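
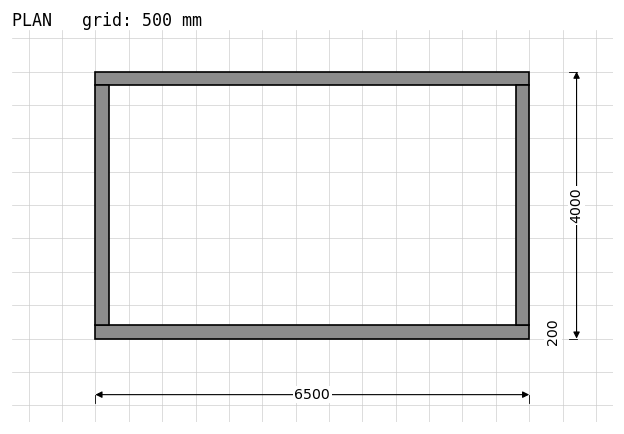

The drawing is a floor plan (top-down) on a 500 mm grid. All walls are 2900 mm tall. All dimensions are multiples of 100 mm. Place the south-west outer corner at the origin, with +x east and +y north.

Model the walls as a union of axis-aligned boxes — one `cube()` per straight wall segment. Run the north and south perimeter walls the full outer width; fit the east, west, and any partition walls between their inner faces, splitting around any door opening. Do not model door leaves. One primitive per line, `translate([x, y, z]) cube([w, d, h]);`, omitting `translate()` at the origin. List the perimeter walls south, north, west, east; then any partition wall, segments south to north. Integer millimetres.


cube([6500, 200, 2900]);
translate([0, 3800, 0]) cube([6500, 200, 2900]);
translate([0, 200, 0]) cube([200, 3600, 2900]);
translate([6300, 200, 0]) cube([200, 3600, 2900]);


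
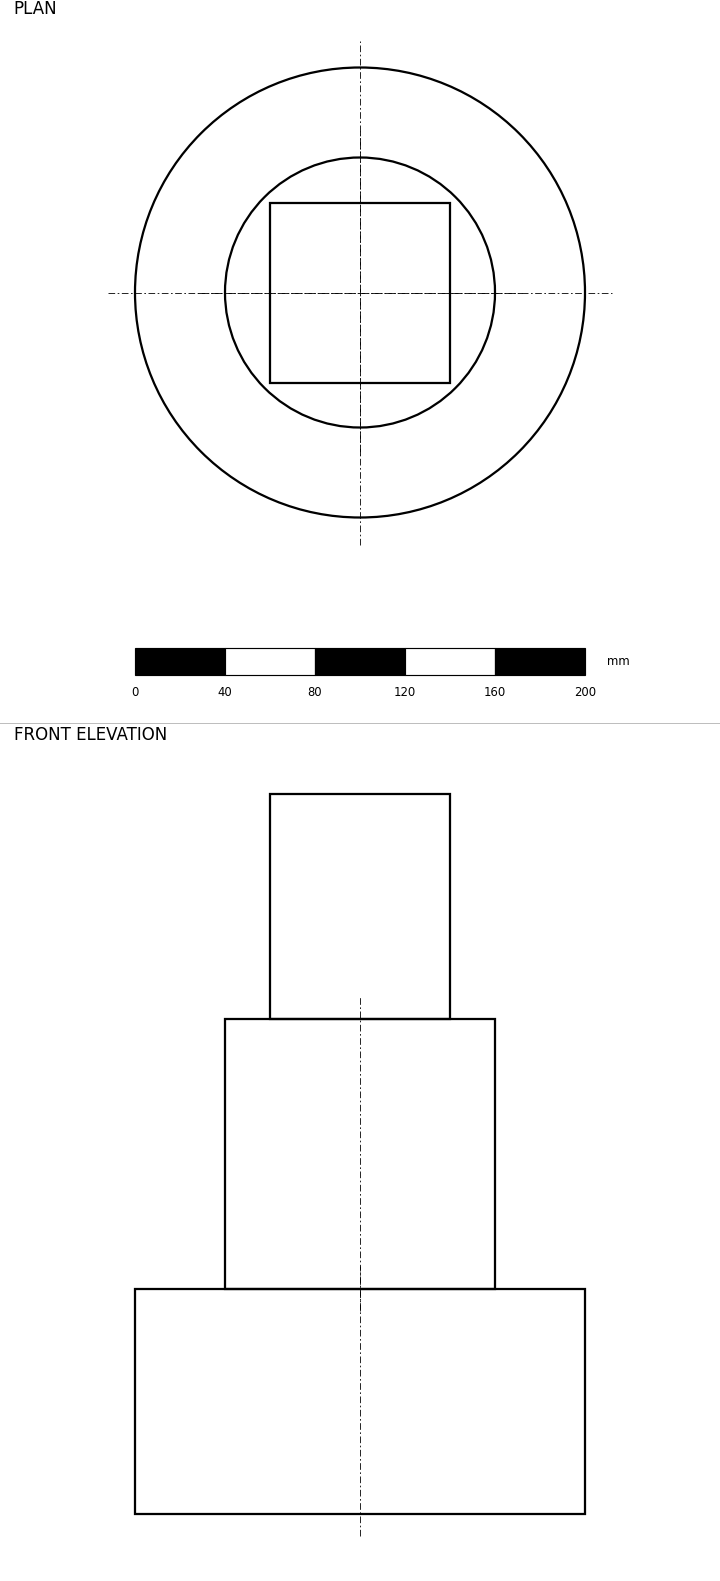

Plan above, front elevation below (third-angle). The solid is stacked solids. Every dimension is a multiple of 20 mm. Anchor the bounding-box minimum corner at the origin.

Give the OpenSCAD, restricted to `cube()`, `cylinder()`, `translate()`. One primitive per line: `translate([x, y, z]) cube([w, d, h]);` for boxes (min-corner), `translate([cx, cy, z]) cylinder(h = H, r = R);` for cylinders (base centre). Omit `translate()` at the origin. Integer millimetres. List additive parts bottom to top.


translate([100, 100, 0]) cylinder(h = 100, r = 100);
translate([100, 100, 100]) cylinder(h = 120, r = 60);
translate([60, 60, 220]) cube([80, 80, 100]);


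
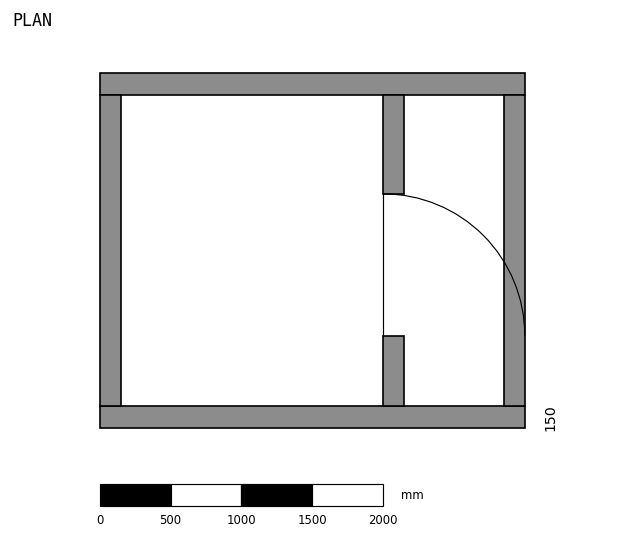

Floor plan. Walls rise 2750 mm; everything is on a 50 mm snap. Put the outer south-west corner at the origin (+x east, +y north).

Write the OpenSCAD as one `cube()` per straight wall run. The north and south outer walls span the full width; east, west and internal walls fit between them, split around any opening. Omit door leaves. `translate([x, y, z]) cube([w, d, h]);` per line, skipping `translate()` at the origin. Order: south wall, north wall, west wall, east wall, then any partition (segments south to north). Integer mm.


cube([3000, 150, 2750]);
translate([0, 2350, 0]) cube([3000, 150, 2750]);
translate([0, 150, 0]) cube([150, 2200, 2750]);
translate([2850, 150, 0]) cube([150, 2200, 2750]);
translate([2000, 150, 0]) cube([150, 500, 2750]);
translate([2000, 1650, 0]) cube([150, 700, 2750]);


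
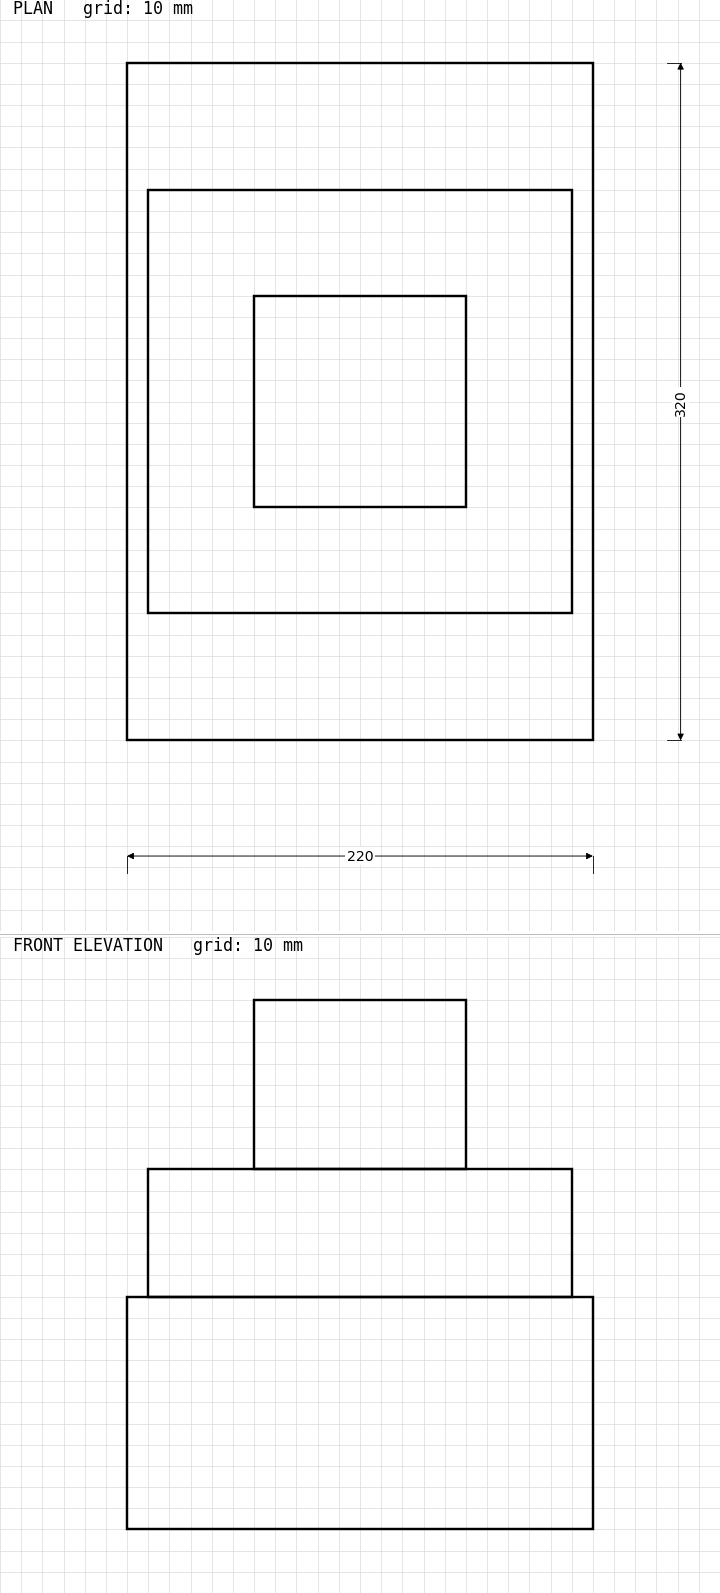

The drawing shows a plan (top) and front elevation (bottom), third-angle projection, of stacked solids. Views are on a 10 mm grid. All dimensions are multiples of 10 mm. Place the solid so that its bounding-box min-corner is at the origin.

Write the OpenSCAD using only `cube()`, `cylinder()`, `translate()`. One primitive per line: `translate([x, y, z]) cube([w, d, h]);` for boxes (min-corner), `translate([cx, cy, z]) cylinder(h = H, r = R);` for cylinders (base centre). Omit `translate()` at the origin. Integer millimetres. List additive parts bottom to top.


cube([220, 320, 110]);
translate([10, 60, 110]) cube([200, 200, 60]);
translate([60, 110, 170]) cube([100, 100, 80]);


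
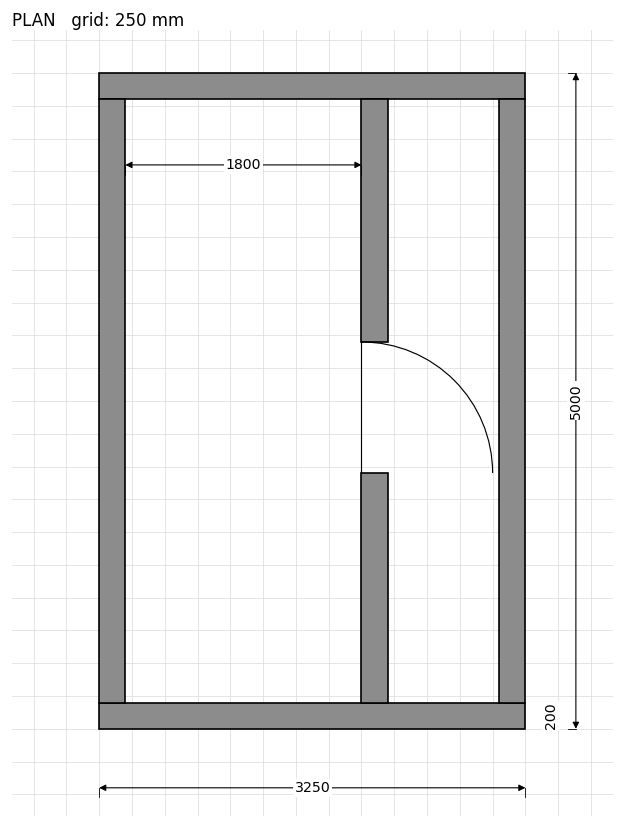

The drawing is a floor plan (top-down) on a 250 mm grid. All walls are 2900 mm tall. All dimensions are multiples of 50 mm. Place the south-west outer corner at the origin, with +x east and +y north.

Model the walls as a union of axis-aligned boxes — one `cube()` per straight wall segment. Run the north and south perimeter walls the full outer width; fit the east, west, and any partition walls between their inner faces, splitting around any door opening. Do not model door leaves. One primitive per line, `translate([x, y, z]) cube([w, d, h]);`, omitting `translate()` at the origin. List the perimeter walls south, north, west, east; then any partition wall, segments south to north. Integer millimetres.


cube([3250, 200, 2900]);
translate([0, 4800, 0]) cube([3250, 200, 2900]);
translate([0, 200, 0]) cube([200, 4600, 2900]);
translate([3050, 200, 0]) cube([200, 4600, 2900]);
translate([2000, 200, 0]) cube([200, 1750, 2900]);
translate([2000, 2950, 0]) cube([200, 1850, 2900]);


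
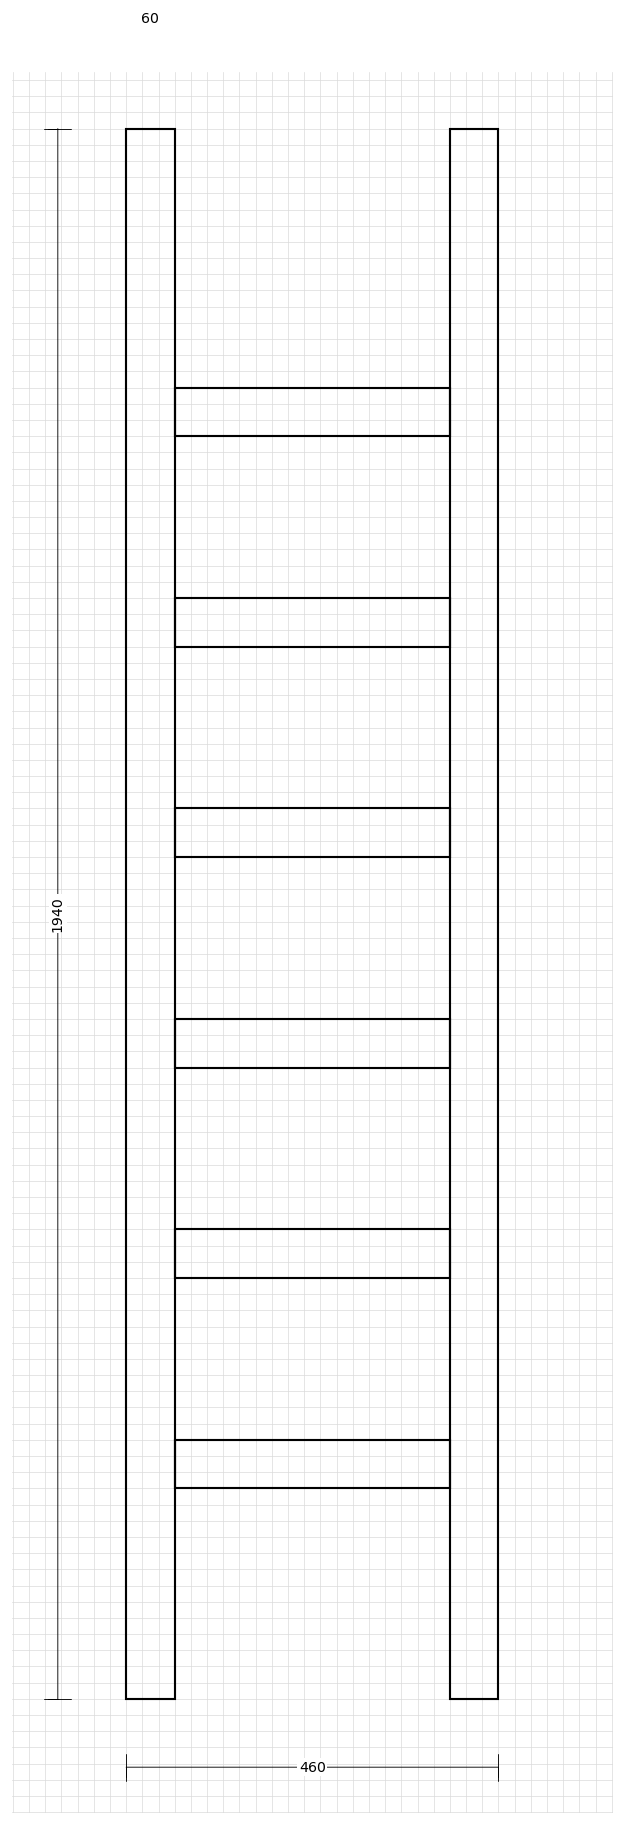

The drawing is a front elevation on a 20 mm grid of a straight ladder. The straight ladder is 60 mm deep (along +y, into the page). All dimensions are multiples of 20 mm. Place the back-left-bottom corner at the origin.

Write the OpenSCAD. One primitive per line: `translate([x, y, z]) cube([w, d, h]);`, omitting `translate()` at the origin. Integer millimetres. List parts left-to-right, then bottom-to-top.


cube([60, 60, 1940]);
translate([60, 0, 260]) cube([340, 60, 60]);
translate([60, 0, 520]) cube([340, 60, 60]);
translate([60, 0, 780]) cube([340, 60, 60]);
translate([60, 0, 1040]) cube([340, 60, 60]);
translate([60, 0, 1300]) cube([340, 60, 60]);
translate([60, 0, 1560]) cube([340, 60, 60]);
translate([400, 0, 0]) cube([60, 60, 1940]);


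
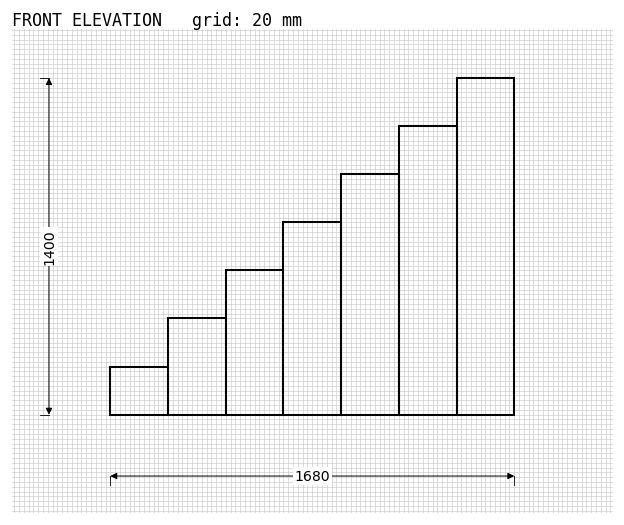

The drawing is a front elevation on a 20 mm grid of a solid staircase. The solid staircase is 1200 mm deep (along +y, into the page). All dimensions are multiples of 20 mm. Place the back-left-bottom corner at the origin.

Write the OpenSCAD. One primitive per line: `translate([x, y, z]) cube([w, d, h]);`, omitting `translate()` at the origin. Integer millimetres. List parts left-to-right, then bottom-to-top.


cube([240, 1200, 200]);
translate([240, 0, 0]) cube([240, 1200, 400]);
translate([480, 0, 0]) cube([240, 1200, 600]);
translate([720, 0, 0]) cube([240, 1200, 800]);
translate([960, 0, 0]) cube([240, 1200, 1000]);
translate([1200, 0, 0]) cube([240, 1200, 1200]);
translate([1440, 0, 0]) cube([240, 1200, 1400]);


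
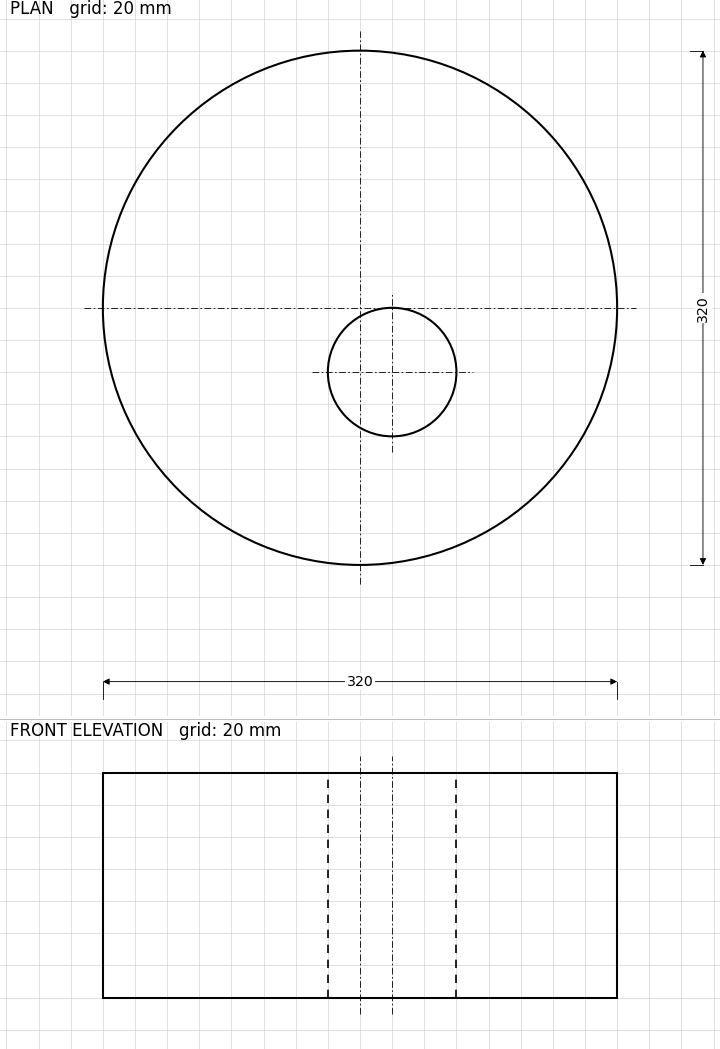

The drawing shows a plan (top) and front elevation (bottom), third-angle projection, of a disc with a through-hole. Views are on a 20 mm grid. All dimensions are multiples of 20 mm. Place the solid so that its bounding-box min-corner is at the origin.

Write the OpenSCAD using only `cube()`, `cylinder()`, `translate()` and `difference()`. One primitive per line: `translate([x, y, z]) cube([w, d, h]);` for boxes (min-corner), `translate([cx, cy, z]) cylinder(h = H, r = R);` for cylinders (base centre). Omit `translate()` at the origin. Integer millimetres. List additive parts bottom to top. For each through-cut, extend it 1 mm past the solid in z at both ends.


difference() {
  translate([160, 160, 0]) cylinder(h = 140, r = 160);
  translate([180, 120, -1]) cylinder(h = 142, r = 40);
}


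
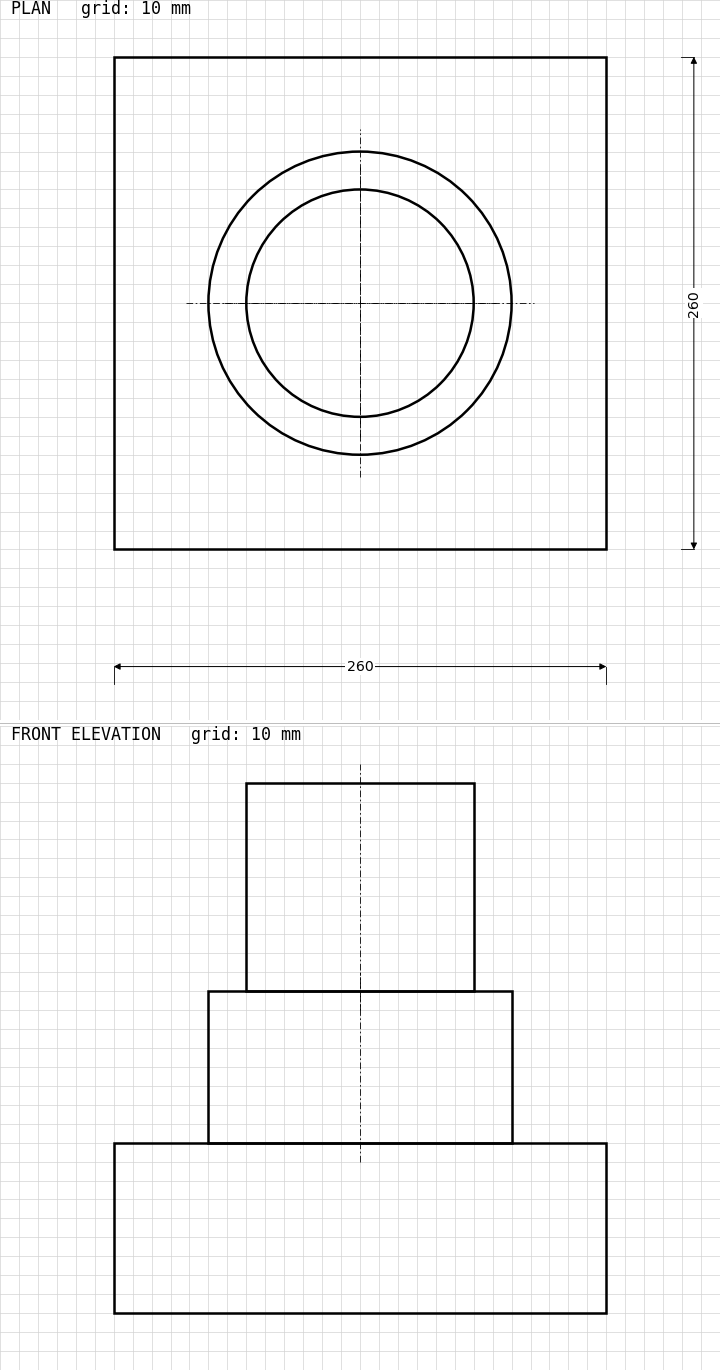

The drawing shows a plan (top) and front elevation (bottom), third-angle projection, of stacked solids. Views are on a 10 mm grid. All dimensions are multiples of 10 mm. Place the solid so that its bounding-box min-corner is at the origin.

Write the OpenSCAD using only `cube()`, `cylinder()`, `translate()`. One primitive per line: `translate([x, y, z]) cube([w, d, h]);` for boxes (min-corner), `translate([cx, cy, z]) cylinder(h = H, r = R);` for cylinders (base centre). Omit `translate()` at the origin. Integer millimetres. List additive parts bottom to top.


cube([260, 260, 90]);
translate([130, 130, 90]) cylinder(h = 80, r = 80);
translate([130, 130, 170]) cylinder(h = 110, r = 60);


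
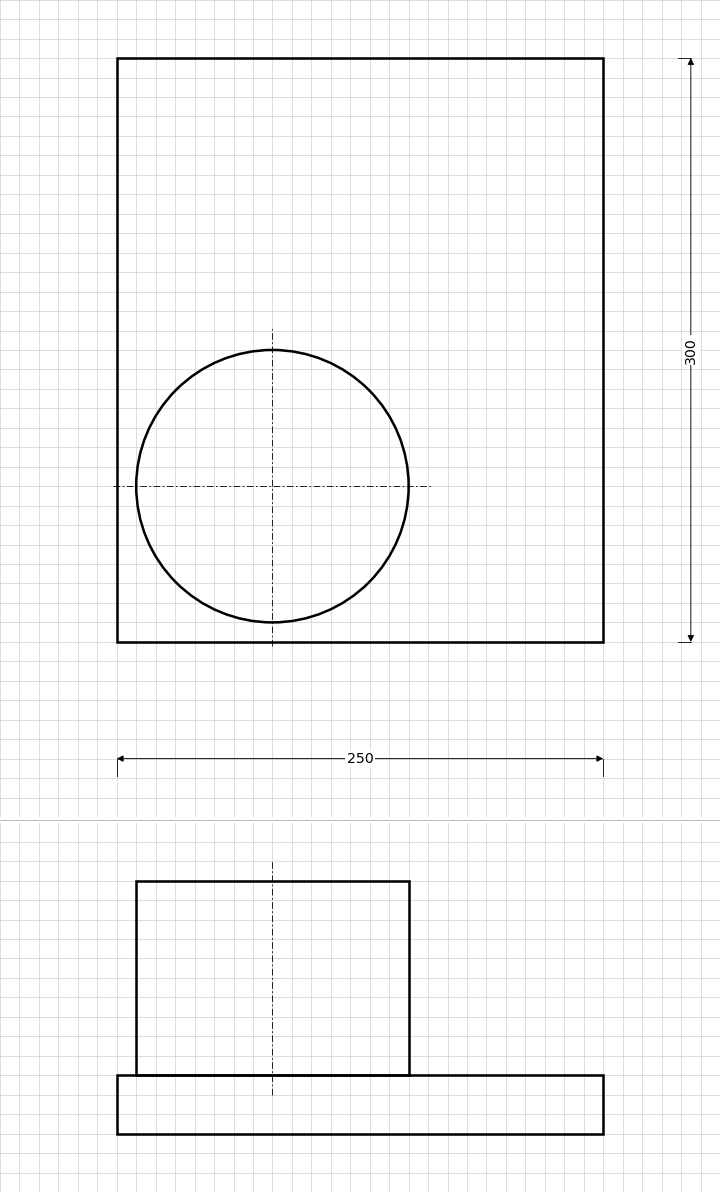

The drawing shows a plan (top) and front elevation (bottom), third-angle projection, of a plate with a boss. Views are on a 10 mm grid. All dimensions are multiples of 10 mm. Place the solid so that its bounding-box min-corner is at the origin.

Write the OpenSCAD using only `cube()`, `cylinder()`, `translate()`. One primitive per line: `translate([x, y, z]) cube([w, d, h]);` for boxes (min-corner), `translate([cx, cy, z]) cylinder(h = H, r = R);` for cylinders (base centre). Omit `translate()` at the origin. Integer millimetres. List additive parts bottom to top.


cube([250, 300, 30]);
translate([80, 80, 30]) cylinder(h = 100, r = 70);


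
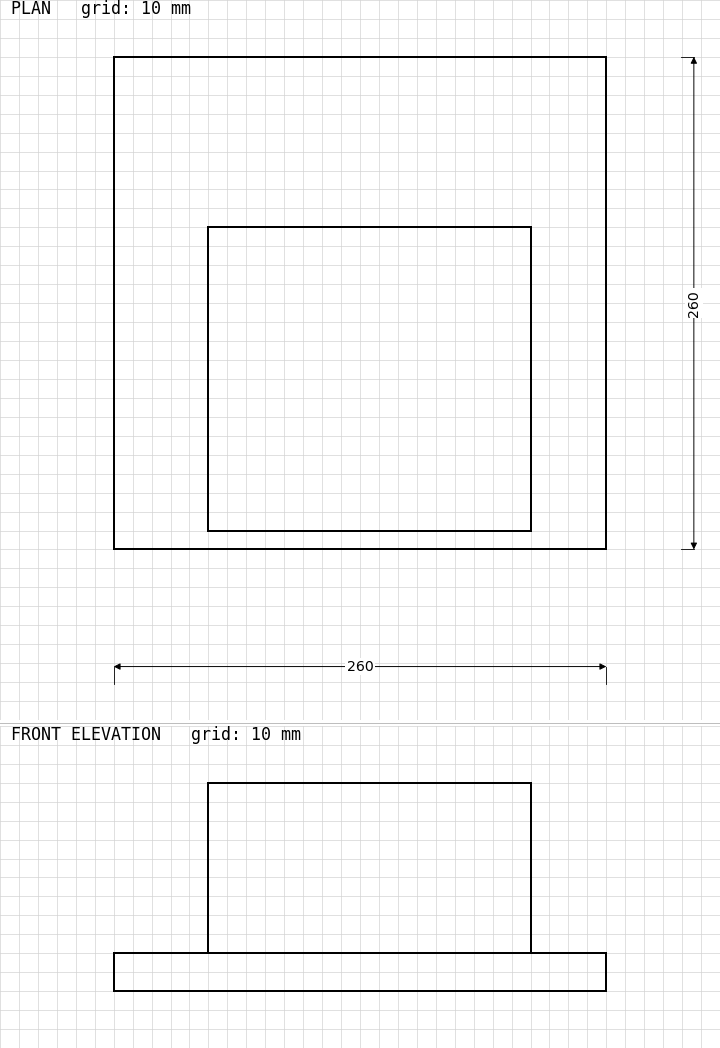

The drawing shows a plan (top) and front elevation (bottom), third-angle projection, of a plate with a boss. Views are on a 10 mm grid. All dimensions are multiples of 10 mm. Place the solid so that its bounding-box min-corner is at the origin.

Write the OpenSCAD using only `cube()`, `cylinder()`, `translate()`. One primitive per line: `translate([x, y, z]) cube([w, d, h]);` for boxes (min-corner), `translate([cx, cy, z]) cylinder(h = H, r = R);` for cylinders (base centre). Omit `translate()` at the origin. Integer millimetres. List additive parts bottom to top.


cube([260, 260, 20]);
translate([50, 10, 20]) cube([170, 160, 90]);


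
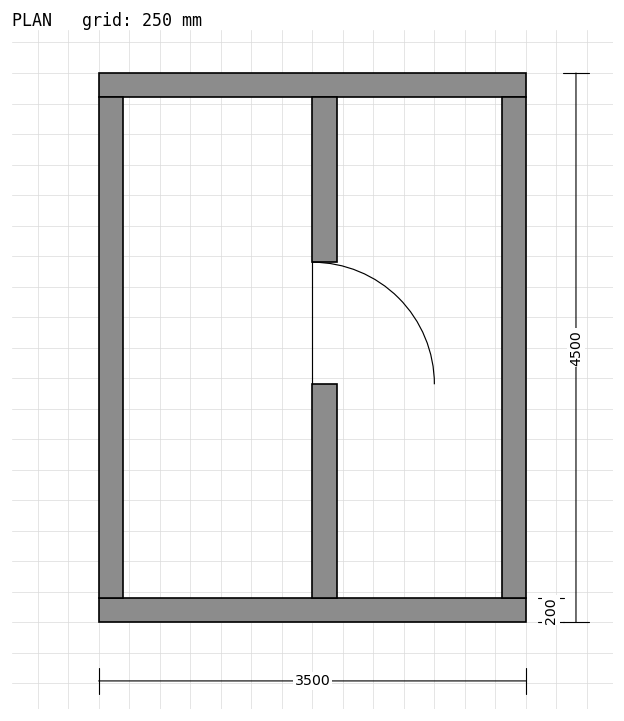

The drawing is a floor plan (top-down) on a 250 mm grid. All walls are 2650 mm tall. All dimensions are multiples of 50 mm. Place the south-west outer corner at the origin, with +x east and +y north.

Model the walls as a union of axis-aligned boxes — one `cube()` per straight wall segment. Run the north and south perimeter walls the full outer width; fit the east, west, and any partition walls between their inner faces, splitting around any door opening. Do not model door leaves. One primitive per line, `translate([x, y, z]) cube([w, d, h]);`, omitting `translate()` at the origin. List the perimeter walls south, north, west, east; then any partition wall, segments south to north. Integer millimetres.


cube([3500, 200, 2650]);
translate([0, 4300, 0]) cube([3500, 200, 2650]);
translate([0, 200, 0]) cube([200, 4100, 2650]);
translate([3300, 200, 0]) cube([200, 4100, 2650]);
translate([1750, 200, 0]) cube([200, 1750, 2650]);
translate([1750, 2950, 0]) cube([200, 1350, 2650]);


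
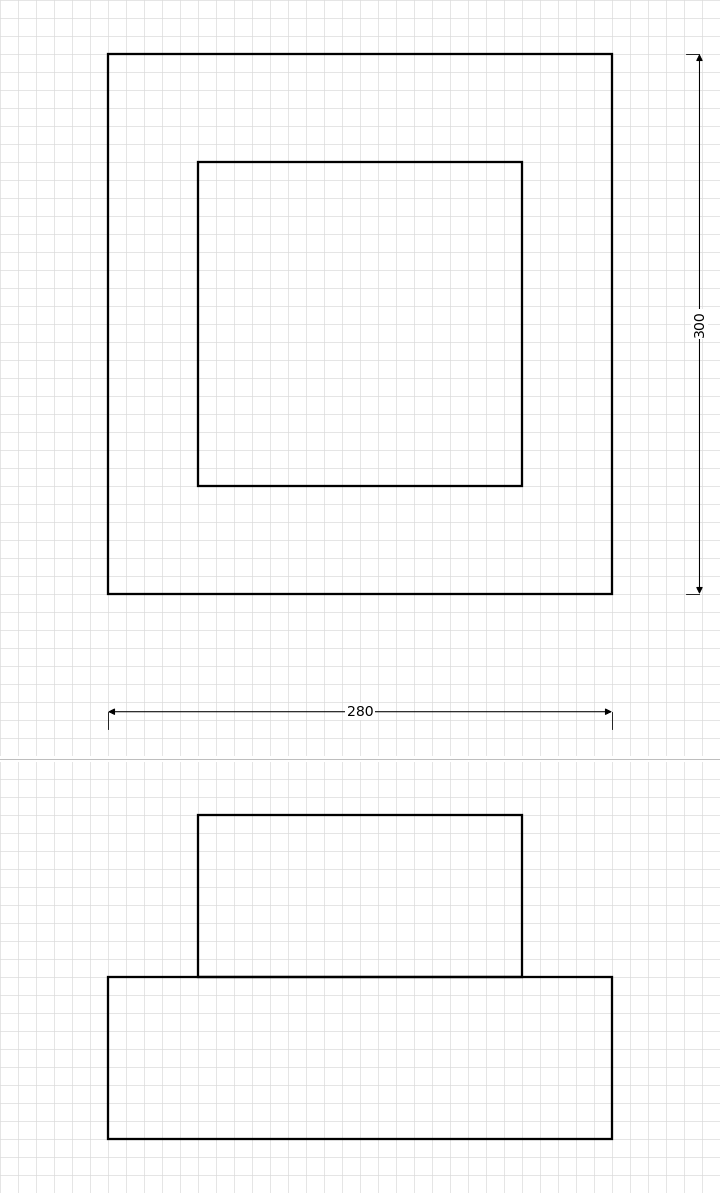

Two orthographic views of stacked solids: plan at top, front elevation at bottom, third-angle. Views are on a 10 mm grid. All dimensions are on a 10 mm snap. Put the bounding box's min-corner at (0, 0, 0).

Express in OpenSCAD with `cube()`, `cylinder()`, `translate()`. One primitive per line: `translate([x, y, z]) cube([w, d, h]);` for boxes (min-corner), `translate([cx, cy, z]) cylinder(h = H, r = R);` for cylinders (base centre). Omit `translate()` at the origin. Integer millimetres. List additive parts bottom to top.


cube([280, 300, 90]);
translate([50, 60, 90]) cube([180, 180, 90]);


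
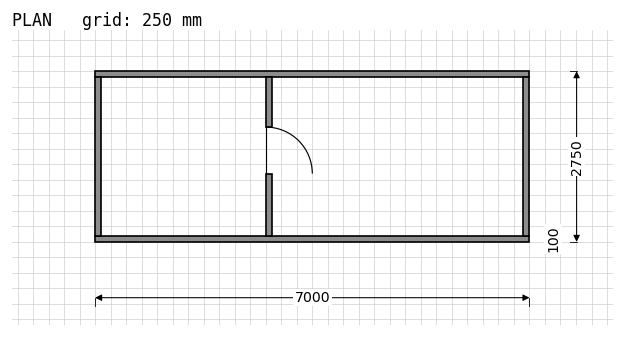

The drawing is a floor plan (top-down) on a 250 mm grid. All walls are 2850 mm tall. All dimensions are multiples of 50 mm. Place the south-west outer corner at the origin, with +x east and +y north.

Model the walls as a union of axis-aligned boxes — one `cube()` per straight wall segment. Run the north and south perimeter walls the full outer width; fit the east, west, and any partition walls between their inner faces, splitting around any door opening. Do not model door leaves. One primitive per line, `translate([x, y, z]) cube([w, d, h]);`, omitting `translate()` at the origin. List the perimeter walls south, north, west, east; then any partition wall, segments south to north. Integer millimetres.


cube([7000, 100, 2850]);
translate([0, 2650, 0]) cube([7000, 100, 2850]);
translate([0, 100, 0]) cube([100, 2550, 2850]);
translate([6900, 100, 0]) cube([100, 2550, 2850]);
translate([2750, 100, 0]) cube([100, 1000, 2850]);
translate([2750, 1850, 0]) cube([100, 800, 2850]);


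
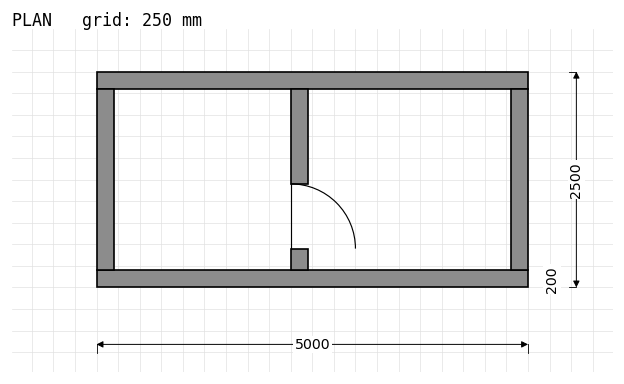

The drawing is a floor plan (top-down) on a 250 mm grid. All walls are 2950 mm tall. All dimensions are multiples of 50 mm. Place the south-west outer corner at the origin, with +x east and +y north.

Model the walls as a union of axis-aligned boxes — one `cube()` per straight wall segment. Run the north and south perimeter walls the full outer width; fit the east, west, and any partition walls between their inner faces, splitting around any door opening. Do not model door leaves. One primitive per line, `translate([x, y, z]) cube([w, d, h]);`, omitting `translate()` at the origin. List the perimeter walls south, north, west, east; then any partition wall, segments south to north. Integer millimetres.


cube([5000, 200, 2950]);
translate([0, 2300, 0]) cube([5000, 200, 2950]);
translate([0, 200, 0]) cube([200, 2100, 2950]);
translate([4800, 200, 0]) cube([200, 2100, 2950]);
translate([2250, 200, 0]) cube([200, 250, 2950]);
translate([2250, 1200, 0]) cube([200, 1100, 2950]);


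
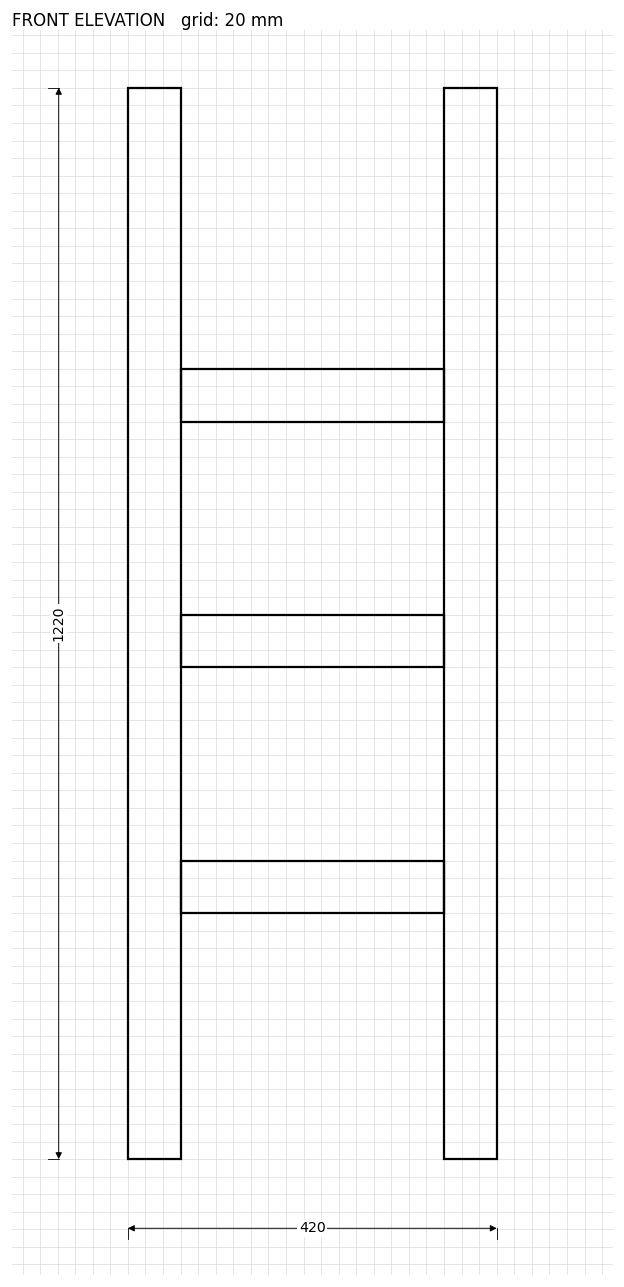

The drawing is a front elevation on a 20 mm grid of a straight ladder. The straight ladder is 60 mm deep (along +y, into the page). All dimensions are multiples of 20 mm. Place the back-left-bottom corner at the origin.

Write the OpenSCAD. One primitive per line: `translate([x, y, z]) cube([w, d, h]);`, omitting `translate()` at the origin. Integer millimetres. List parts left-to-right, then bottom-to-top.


cube([60, 60, 1220]);
translate([60, 0, 280]) cube([300, 60, 60]);
translate([60, 0, 560]) cube([300, 60, 60]);
translate([60, 0, 840]) cube([300, 60, 60]);
translate([360, 0, 0]) cube([60, 60, 1220]);


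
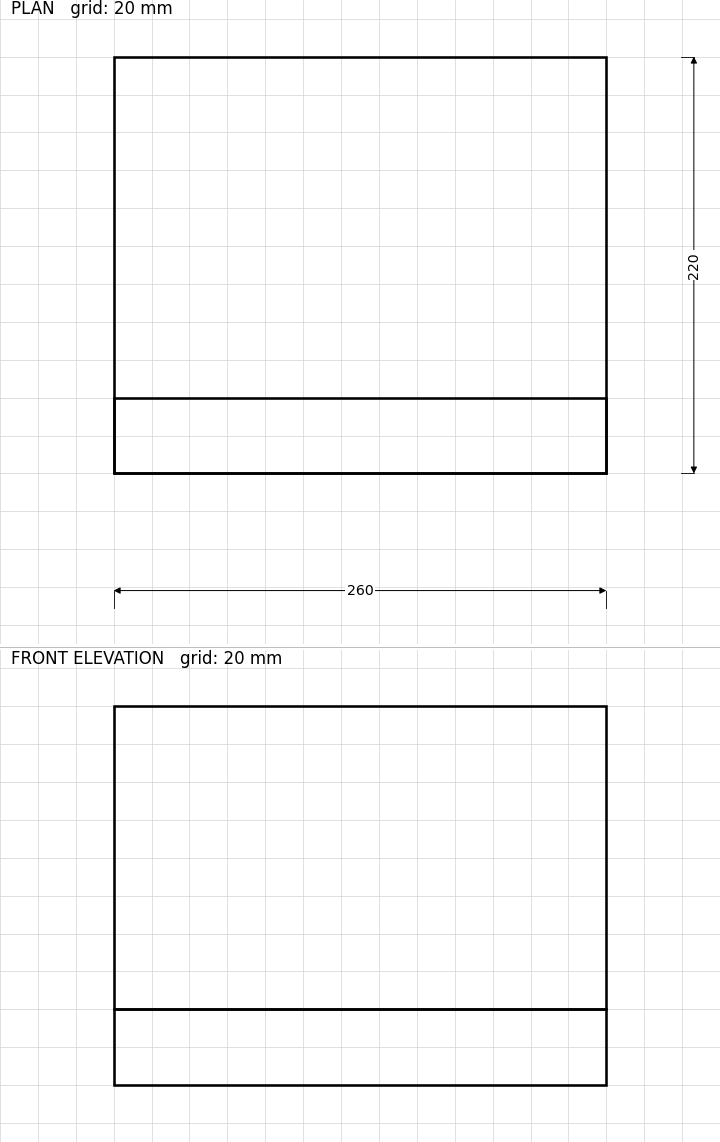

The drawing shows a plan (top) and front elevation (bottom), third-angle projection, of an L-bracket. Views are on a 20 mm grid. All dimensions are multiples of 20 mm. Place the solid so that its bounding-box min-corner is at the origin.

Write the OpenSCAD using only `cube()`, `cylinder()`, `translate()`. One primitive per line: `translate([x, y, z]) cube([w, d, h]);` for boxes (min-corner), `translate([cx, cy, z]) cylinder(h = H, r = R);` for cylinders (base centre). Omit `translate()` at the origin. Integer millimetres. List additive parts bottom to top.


cube([260, 220, 40]);
translate([0, 0, 40]) cube([260, 40, 160]);


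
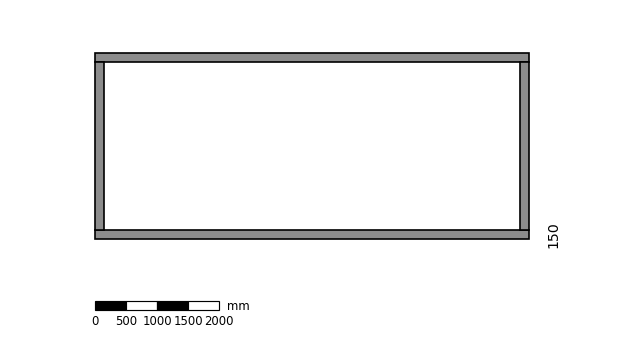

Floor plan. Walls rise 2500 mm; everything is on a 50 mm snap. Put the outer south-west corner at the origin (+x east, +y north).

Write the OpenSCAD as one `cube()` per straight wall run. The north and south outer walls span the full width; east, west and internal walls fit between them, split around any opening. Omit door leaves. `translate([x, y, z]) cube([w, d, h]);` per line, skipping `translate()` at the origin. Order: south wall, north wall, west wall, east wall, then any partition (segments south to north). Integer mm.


cube([7000, 150, 2500]);
translate([0, 2850, 0]) cube([7000, 150, 2500]);
translate([0, 150, 0]) cube([150, 2700, 2500]);
translate([6850, 150, 0]) cube([150, 2700, 2500]);


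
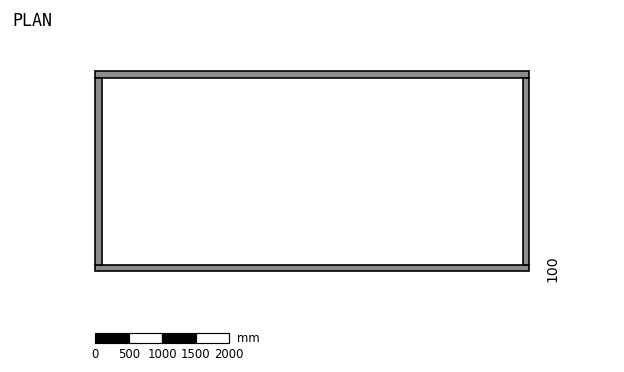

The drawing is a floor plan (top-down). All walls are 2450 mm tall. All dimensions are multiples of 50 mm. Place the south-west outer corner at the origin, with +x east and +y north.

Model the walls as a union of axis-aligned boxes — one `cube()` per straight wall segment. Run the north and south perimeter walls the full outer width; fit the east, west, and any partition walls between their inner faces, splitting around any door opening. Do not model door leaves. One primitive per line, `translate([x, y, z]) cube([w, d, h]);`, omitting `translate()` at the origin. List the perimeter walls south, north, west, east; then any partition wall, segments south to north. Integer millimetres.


cube([6500, 100, 2450]);
translate([0, 2900, 0]) cube([6500, 100, 2450]);
translate([0, 100, 0]) cube([100, 2800, 2450]);
translate([6400, 100, 0]) cube([100, 2800, 2450]);


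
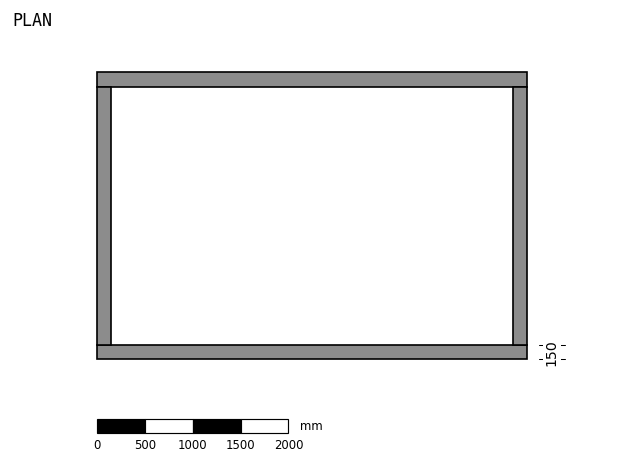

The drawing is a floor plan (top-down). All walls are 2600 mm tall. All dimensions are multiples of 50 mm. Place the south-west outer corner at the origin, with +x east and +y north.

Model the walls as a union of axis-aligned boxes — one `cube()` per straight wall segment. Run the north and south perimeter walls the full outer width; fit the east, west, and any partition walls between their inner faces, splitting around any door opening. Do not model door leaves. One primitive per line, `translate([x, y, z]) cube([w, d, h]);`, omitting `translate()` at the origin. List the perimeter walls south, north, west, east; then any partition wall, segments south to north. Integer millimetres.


cube([4500, 150, 2600]);
translate([0, 2850, 0]) cube([4500, 150, 2600]);
translate([0, 150, 0]) cube([150, 2700, 2600]);
translate([4350, 150, 0]) cube([150, 2700, 2600]);


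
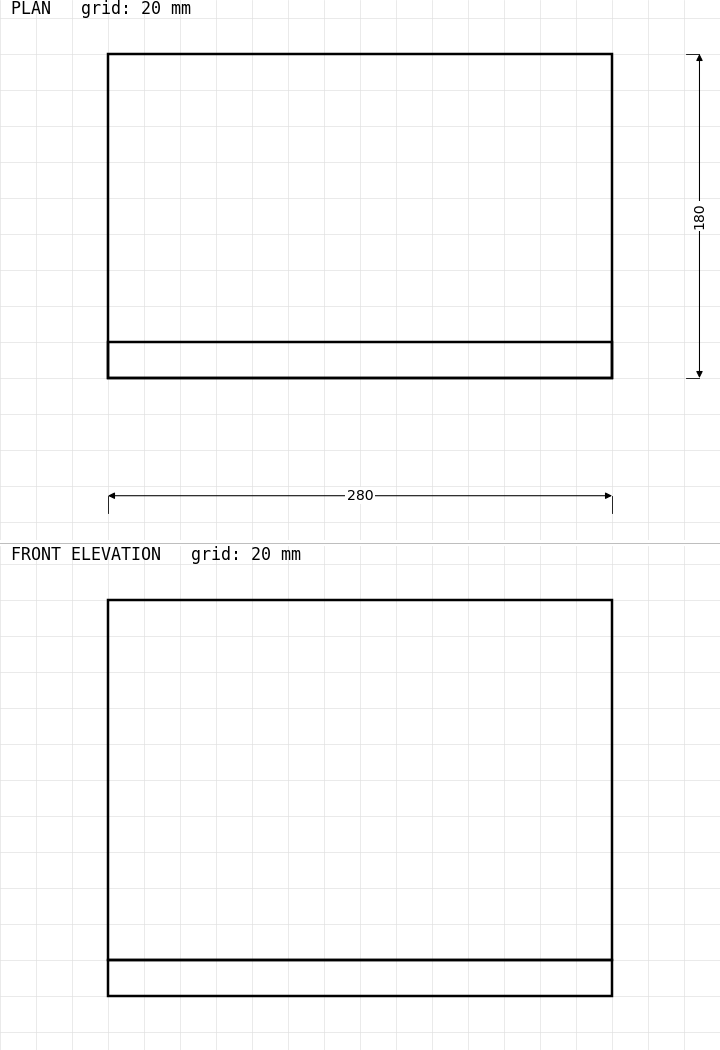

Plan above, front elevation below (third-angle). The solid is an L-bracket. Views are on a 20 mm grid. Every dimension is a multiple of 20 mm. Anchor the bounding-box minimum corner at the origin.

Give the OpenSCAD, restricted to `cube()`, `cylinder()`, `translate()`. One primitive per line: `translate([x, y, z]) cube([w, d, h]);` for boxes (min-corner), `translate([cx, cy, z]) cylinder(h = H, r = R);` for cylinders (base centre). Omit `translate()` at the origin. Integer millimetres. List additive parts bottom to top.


cube([280, 180, 20]);
translate([0, 0, 20]) cube([280, 20, 200]);


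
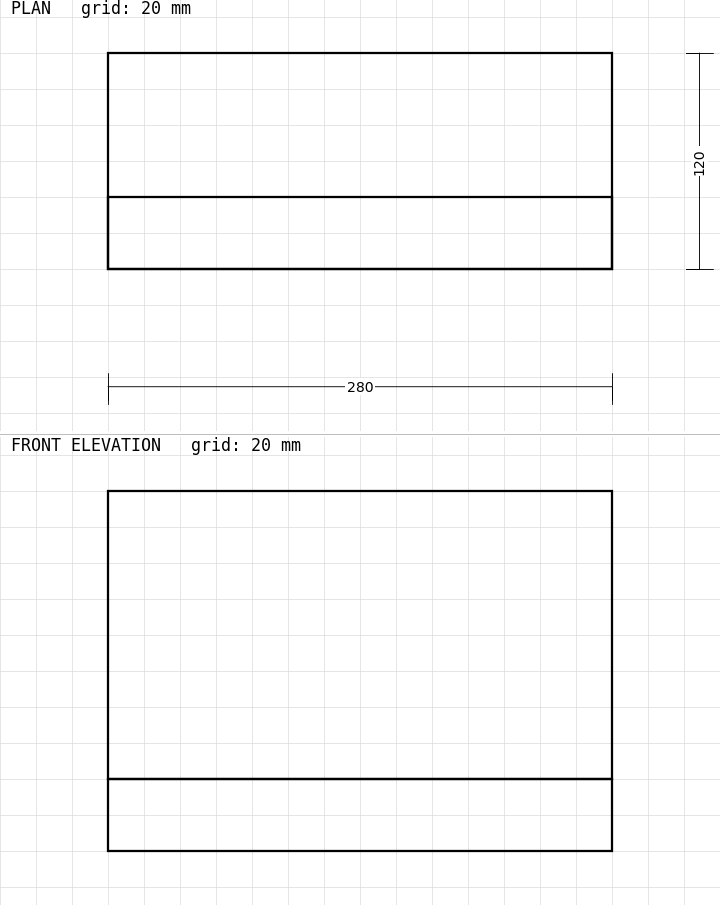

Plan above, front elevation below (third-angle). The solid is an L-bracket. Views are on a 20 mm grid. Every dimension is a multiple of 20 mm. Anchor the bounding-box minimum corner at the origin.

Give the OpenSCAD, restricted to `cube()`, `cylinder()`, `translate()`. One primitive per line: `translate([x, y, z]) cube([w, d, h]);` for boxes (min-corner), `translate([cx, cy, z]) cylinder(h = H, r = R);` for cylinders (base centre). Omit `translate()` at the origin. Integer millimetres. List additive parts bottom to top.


cube([280, 120, 40]);
translate([0, 0, 40]) cube([280, 40, 160]);


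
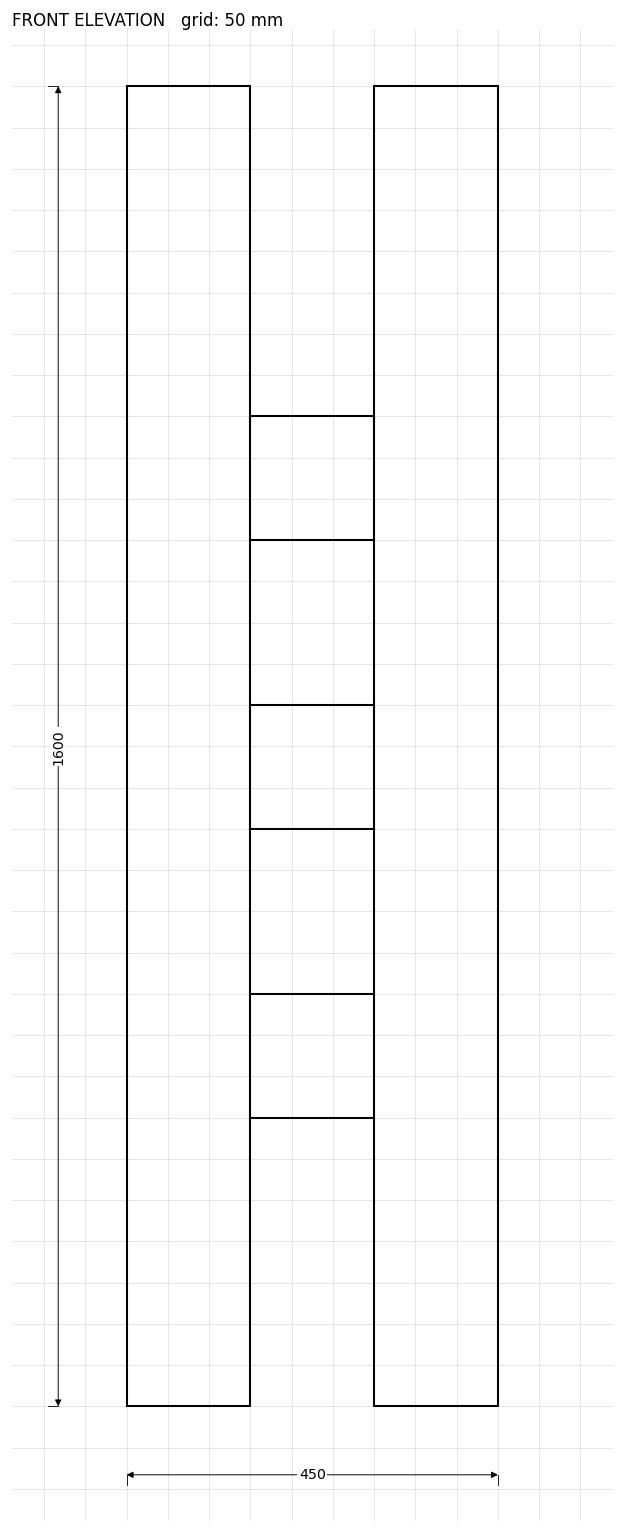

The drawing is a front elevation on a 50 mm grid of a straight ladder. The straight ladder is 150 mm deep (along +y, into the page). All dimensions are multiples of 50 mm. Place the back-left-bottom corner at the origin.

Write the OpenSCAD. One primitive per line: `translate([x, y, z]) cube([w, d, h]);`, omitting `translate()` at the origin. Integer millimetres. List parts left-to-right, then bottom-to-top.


cube([150, 150, 1600]);
translate([150, 0, 350]) cube([150, 150, 150]);
translate([150, 0, 700]) cube([150, 150, 150]);
translate([150, 0, 1050]) cube([150, 150, 150]);
translate([300, 0, 0]) cube([150, 150, 1600]);


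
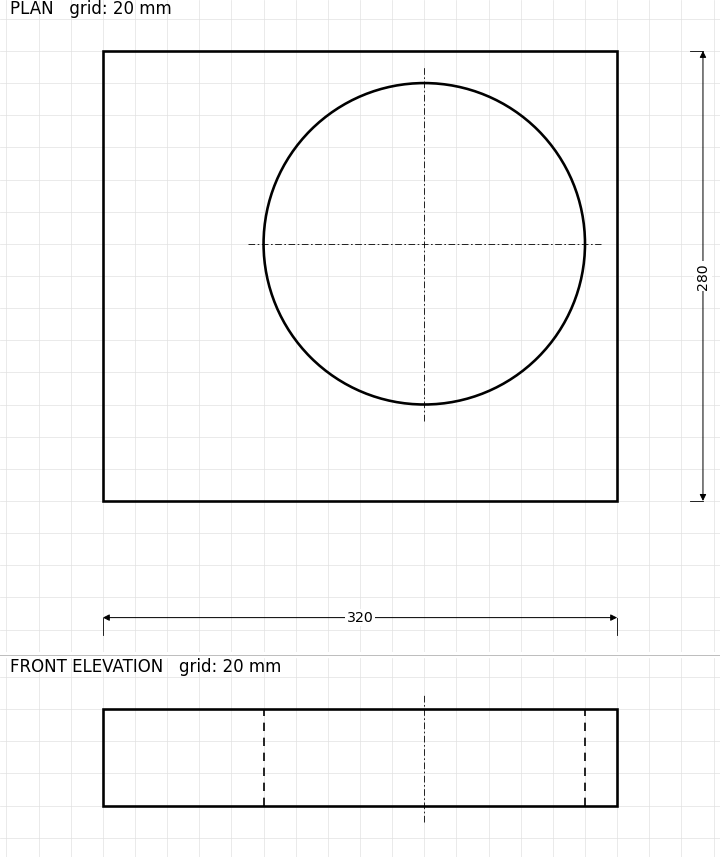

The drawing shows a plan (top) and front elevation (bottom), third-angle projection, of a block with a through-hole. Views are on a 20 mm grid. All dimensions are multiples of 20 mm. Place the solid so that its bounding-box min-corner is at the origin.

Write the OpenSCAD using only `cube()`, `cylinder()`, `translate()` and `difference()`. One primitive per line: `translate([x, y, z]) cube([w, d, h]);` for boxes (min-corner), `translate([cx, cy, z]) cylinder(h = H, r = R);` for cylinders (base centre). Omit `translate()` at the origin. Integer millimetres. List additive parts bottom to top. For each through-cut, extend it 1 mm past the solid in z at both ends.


difference() {
  cube([320, 280, 60]);
  translate([200, 160, -1]) cylinder(h = 62, r = 100);
}


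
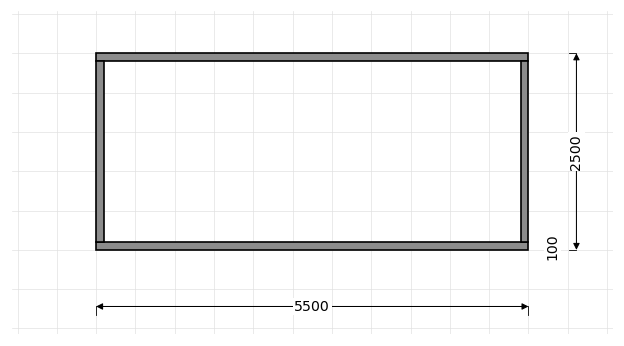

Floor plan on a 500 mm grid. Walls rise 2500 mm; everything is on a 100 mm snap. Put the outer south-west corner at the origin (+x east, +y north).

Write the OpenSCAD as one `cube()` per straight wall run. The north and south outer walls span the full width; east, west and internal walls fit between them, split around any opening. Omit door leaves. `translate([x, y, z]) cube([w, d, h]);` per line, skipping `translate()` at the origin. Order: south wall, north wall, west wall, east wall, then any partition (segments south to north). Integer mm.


cube([5500, 100, 2500]);
translate([0, 2400, 0]) cube([5500, 100, 2500]);
translate([0, 100, 0]) cube([100, 2300, 2500]);
translate([5400, 100, 0]) cube([100, 2300, 2500]);


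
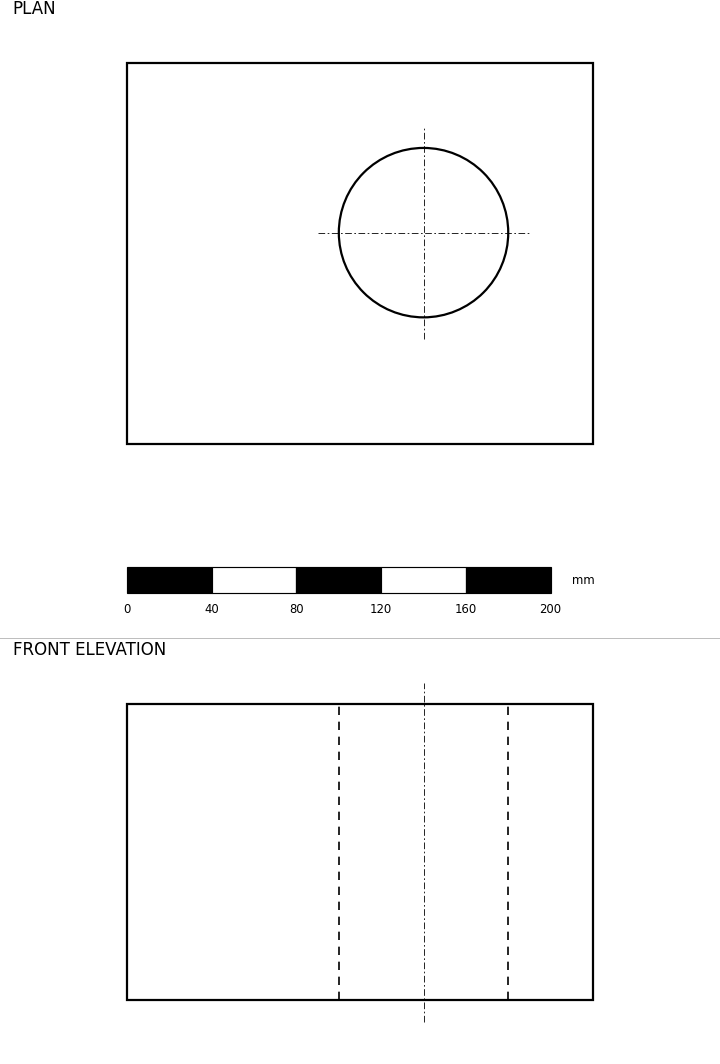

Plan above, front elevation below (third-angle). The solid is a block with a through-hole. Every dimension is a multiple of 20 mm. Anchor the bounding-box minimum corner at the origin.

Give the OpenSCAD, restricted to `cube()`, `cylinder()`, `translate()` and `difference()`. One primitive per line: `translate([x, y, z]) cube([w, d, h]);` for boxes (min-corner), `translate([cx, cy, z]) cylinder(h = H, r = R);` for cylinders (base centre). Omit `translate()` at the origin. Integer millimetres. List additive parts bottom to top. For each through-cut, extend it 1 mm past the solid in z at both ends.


difference() {
  cube([220, 180, 140]);
  translate([140, 100, -1]) cylinder(h = 142, r = 40);
}


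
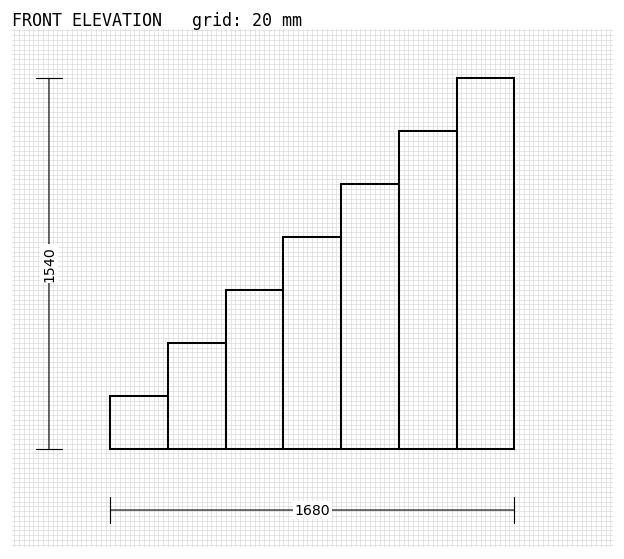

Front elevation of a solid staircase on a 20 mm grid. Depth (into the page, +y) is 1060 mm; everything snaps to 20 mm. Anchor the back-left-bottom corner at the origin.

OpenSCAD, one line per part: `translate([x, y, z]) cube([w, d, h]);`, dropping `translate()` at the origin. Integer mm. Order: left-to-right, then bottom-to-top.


cube([240, 1060, 220]);
translate([240, 0, 0]) cube([240, 1060, 440]);
translate([480, 0, 0]) cube([240, 1060, 660]);
translate([720, 0, 0]) cube([240, 1060, 880]);
translate([960, 0, 0]) cube([240, 1060, 1100]);
translate([1200, 0, 0]) cube([240, 1060, 1320]);
translate([1440, 0, 0]) cube([240, 1060, 1540]);


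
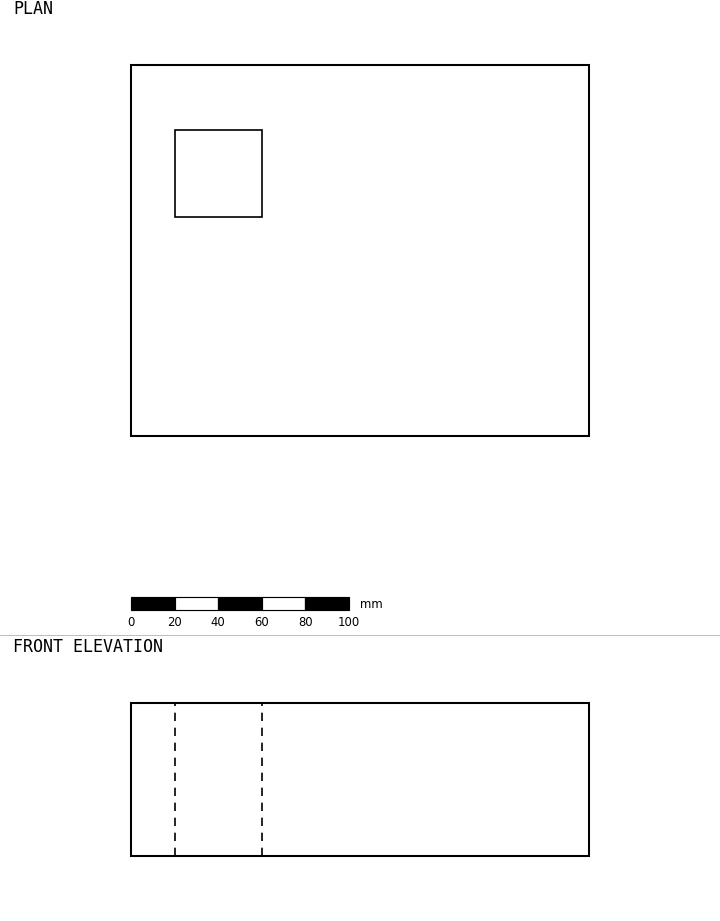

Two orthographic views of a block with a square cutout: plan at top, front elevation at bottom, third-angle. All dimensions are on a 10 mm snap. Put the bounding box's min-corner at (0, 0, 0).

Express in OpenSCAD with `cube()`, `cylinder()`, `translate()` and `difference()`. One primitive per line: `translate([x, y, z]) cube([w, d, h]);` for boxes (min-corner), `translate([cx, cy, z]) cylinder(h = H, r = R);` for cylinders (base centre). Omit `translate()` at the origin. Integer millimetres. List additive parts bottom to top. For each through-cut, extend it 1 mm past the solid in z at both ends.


difference() {
  cube([210, 170, 70]);
  translate([20, 100, -1]) cube([40, 40, 72]);
}


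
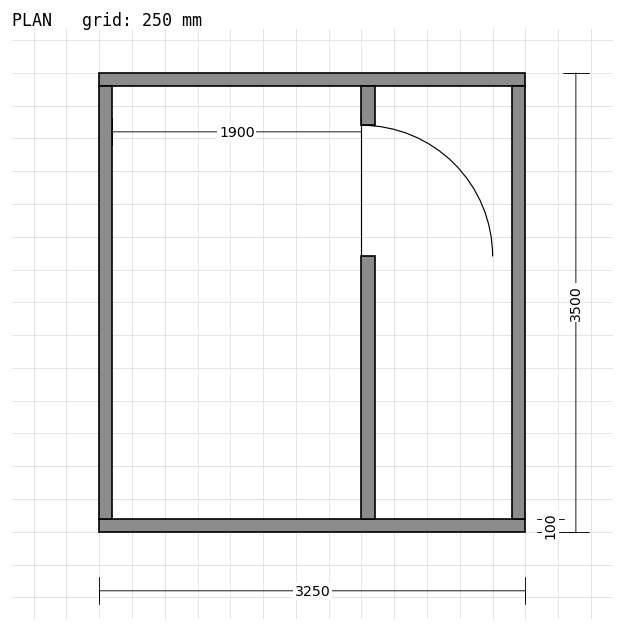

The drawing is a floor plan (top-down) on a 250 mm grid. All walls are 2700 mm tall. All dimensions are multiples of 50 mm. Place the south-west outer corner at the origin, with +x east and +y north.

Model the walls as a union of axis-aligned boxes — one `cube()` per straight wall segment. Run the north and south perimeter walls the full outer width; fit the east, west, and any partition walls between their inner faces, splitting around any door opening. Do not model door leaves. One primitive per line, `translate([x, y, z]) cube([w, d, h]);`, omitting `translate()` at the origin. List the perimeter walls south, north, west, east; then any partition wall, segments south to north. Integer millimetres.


cube([3250, 100, 2700]);
translate([0, 3400, 0]) cube([3250, 100, 2700]);
translate([0, 100, 0]) cube([100, 3300, 2700]);
translate([3150, 100, 0]) cube([100, 3300, 2700]);
translate([2000, 100, 0]) cube([100, 2000, 2700]);
translate([2000, 3100, 0]) cube([100, 300, 2700]);


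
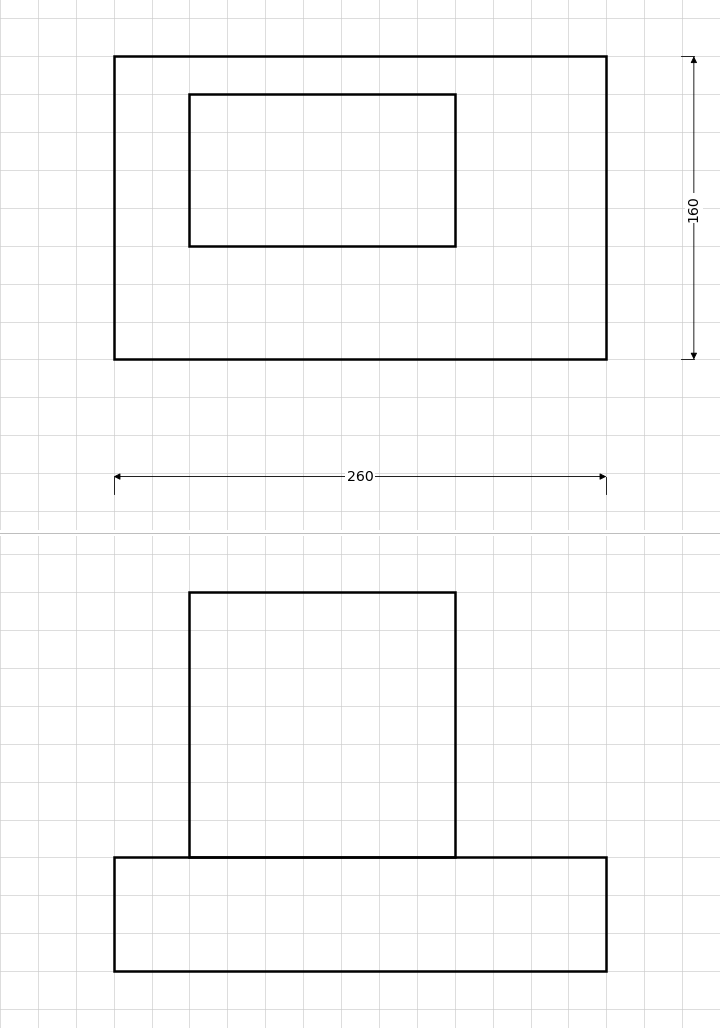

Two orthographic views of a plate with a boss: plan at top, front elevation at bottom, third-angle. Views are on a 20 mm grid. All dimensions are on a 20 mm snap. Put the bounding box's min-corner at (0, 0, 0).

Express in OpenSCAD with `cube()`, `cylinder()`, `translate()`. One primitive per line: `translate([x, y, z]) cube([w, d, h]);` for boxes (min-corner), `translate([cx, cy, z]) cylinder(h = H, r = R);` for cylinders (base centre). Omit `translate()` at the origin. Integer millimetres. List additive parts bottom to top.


cube([260, 160, 60]);
translate([40, 60, 60]) cube([140, 80, 140]);


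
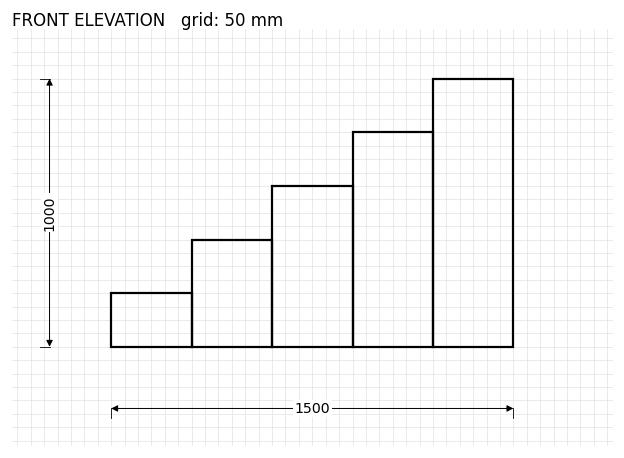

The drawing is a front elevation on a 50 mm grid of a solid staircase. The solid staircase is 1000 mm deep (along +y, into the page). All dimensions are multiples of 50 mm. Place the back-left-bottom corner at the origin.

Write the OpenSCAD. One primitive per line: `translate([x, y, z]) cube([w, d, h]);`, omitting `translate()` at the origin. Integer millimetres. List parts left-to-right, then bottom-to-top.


cube([300, 1000, 200]);
translate([300, 0, 0]) cube([300, 1000, 400]);
translate([600, 0, 0]) cube([300, 1000, 600]);
translate([900, 0, 0]) cube([300, 1000, 800]);
translate([1200, 0, 0]) cube([300, 1000, 1000]);


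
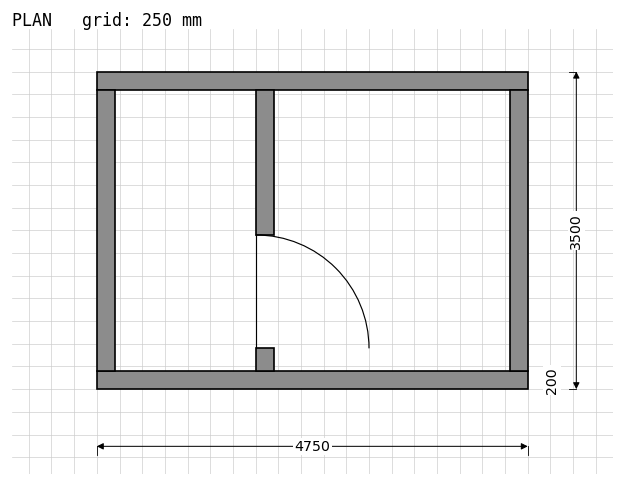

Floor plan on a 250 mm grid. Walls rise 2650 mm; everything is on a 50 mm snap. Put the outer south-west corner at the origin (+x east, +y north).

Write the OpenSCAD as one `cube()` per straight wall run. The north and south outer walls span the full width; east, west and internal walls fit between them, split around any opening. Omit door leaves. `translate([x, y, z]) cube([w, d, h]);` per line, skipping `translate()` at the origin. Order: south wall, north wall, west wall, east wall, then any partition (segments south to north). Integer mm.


cube([4750, 200, 2650]);
translate([0, 3300, 0]) cube([4750, 200, 2650]);
translate([0, 200, 0]) cube([200, 3100, 2650]);
translate([4550, 200, 0]) cube([200, 3100, 2650]);
translate([1750, 200, 0]) cube([200, 250, 2650]);
translate([1750, 1700, 0]) cube([200, 1600, 2650]);


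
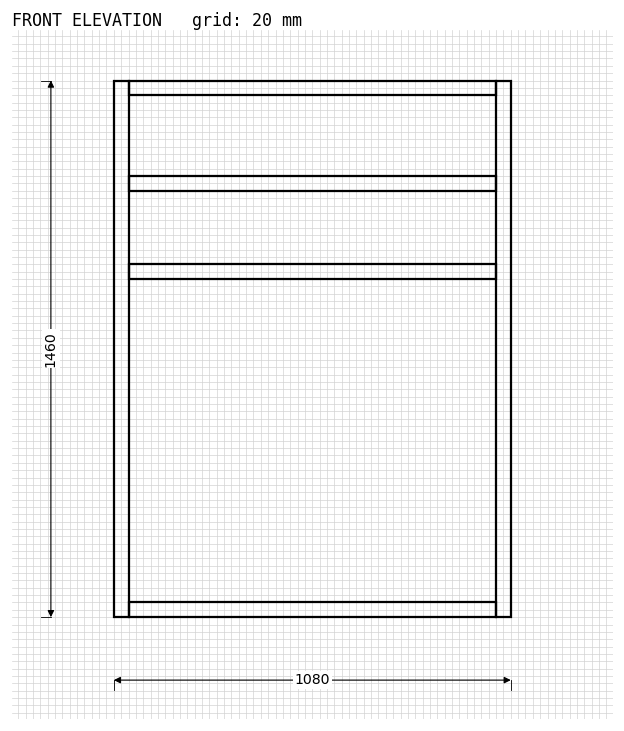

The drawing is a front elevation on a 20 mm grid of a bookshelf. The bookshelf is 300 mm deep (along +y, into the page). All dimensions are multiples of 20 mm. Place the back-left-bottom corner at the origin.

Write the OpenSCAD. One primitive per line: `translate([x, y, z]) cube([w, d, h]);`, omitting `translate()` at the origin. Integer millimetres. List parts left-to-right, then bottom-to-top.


cube([40, 300, 1460]);
translate([40, 0, 0]) cube([1000, 300, 40]);
translate([40, 0, 920]) cube([1000, 300, 40]);
translate([40, 0, 1160]) cube([1000, 300, 40]);
translate([40, 0, 1420]) cube([1000, 300, 40]);
translate([1040, 0, 0]) cube([40, 300, 1460]);


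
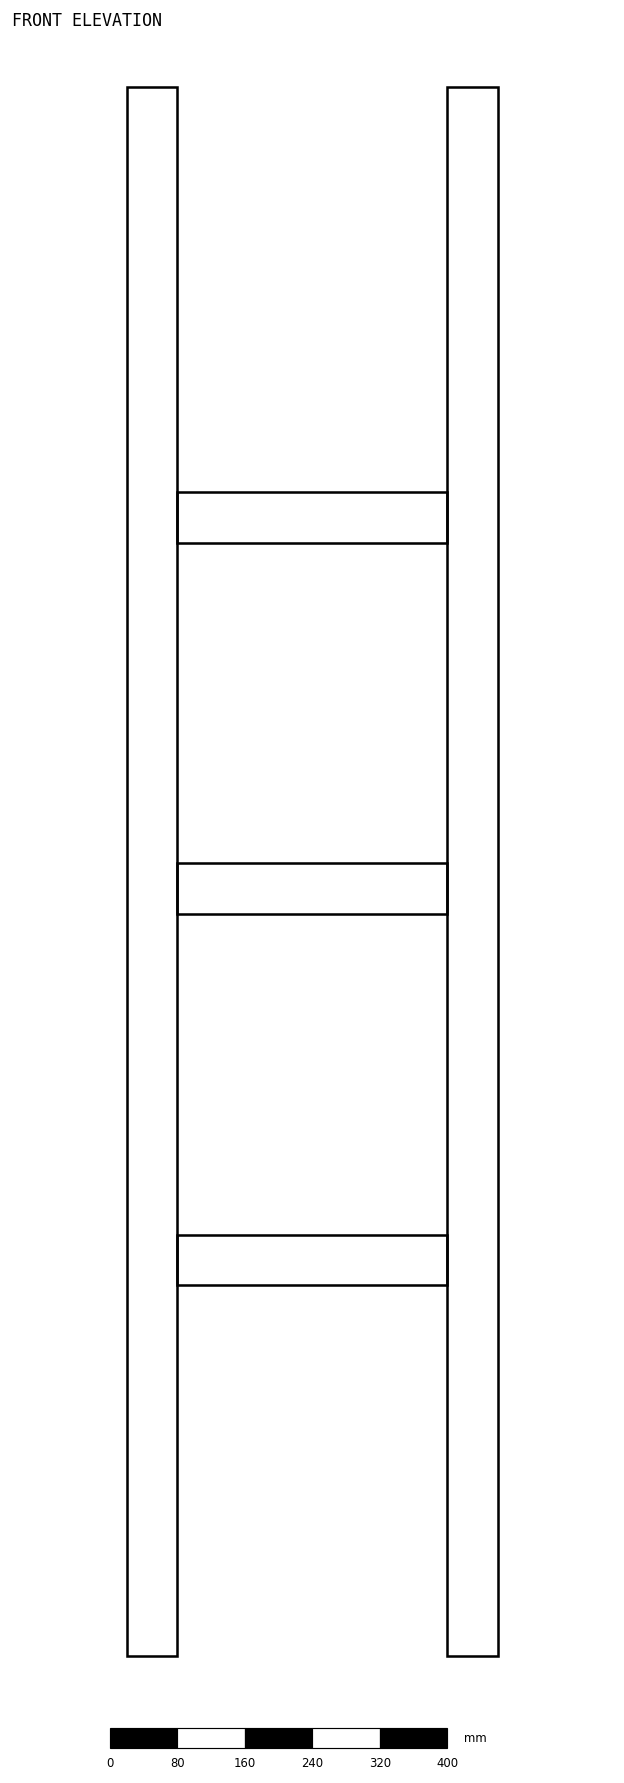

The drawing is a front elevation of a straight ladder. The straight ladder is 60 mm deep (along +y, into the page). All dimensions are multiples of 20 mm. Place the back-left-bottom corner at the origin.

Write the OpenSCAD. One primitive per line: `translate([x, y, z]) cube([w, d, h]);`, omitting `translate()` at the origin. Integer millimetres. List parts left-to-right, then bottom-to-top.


cube([60, 60, 1860]);
translate([60, 0, 440]) cube([320, 60, 60]);
translate([60, 0, 880]) cube([320, 60, 60]);
translate([60, 0, 1320]) cube([320, 60, 60]);
translate([380, 0, 0]) cube([60, 60, 1860]);


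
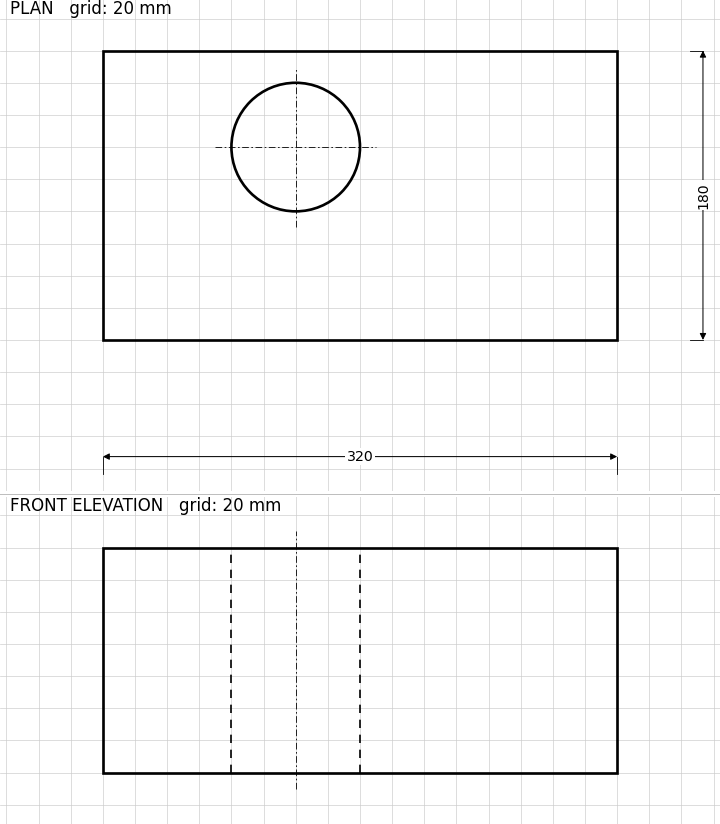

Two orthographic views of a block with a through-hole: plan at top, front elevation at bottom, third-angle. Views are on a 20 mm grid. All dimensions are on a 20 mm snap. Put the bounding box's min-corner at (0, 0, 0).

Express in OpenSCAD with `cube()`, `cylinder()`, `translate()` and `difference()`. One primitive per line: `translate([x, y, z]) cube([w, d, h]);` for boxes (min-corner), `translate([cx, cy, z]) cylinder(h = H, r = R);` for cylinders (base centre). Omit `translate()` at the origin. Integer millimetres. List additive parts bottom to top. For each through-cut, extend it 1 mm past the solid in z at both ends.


difference() {
  cube([320, 180, 140]);
  translate([120, 120, -1]) cylinder(h = 142, r = 40);
}


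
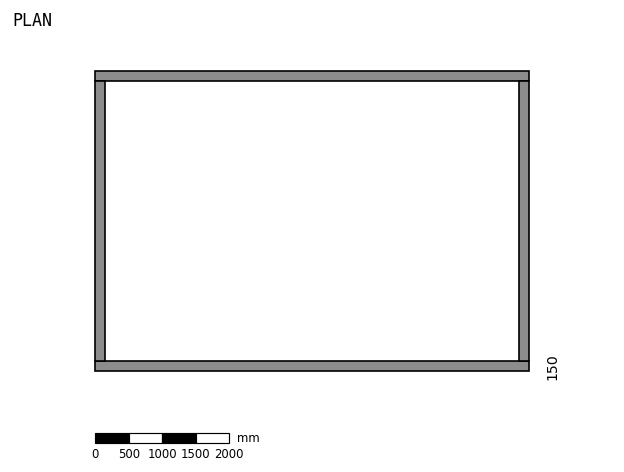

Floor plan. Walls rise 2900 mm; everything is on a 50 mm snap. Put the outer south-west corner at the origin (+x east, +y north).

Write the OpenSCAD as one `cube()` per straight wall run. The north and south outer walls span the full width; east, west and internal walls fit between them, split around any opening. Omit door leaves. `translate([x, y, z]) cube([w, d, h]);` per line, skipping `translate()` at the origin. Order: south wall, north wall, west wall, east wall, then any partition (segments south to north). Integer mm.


cube([6500, 150, 2900]);
translate([0, 4350, 0]) cube([6500, 150, 2900]);
translate([0, 150, 0]) cube([150, 4200, 2900]);
translate([6350, 150, 0]) cube([150, 4200, 2900]);
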